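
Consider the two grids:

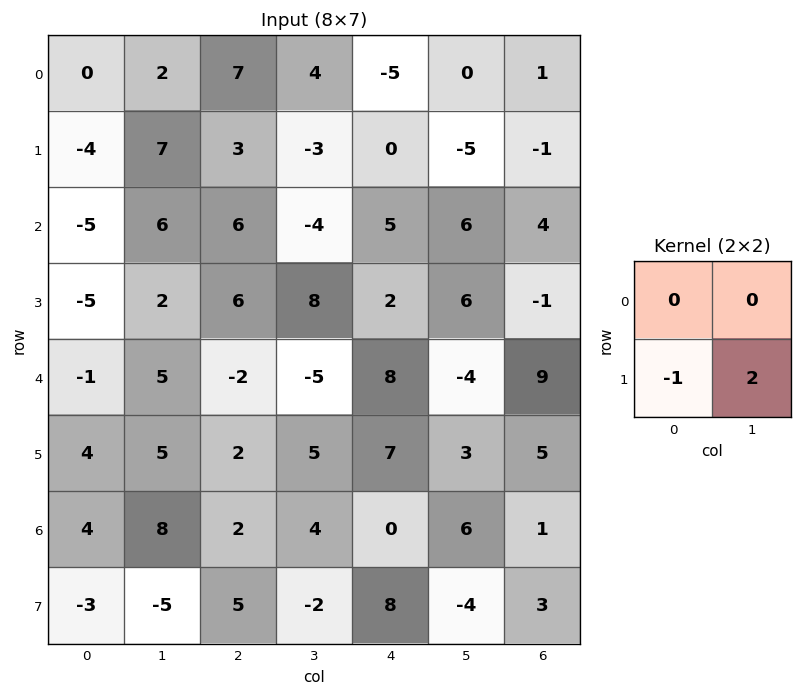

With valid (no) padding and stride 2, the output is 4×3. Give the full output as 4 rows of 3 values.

Output[0,0]: The receptive field on the input at this output position is [0 2 / -4 7]. Elementwise product with the kernel and sum: -4·-1 + 7·2.

18 -9 -10
9 10 10
6 8 -1
-7 -9 -16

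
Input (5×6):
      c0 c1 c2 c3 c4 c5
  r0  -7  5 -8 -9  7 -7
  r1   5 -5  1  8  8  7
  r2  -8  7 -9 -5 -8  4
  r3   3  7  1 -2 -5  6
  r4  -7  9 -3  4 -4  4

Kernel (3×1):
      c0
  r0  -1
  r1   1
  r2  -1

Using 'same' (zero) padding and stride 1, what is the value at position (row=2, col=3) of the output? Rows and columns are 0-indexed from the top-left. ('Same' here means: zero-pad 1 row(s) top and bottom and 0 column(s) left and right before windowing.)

-11

The receptive field on the zero-padded input at this output position is [8 / -5 / -2]. Elementwise product with the kernel and sum: 8·-1 + -5·1 + -2·-1.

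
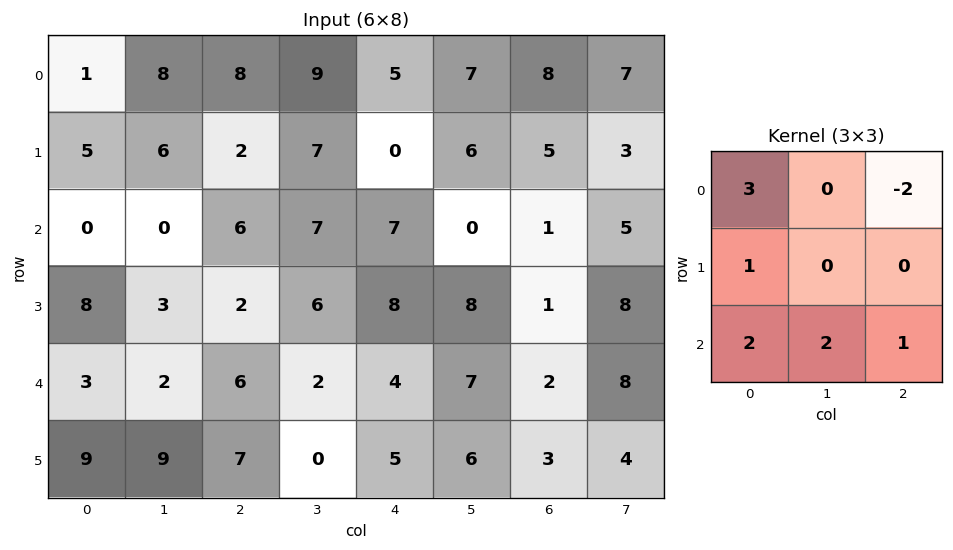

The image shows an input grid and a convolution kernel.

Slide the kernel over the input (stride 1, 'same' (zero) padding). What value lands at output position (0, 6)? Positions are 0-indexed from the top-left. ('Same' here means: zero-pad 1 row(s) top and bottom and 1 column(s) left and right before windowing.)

32

The receptive field on the zero-padded input at this output position is [0 0 0 / 7 8 7 / 6 5 3]. Elementwise product with the kernel and sum: 0·3 + 0·-2 + 7·1 + 6·2 + 5·2 + 3·1.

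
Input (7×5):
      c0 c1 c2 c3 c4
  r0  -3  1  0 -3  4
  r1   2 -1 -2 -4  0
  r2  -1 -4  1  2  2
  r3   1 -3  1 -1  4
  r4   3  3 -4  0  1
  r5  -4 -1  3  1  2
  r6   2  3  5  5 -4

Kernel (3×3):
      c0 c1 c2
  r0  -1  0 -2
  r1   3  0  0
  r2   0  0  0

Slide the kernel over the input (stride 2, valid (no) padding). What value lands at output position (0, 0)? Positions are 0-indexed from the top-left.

9

The receptive field on the input at this output position is [-3 1 0 / 2 -1 -2 / -1 -4 1]. Elementwise product with the kernel and sum: -3·-1 + 0·-2 + 2·3.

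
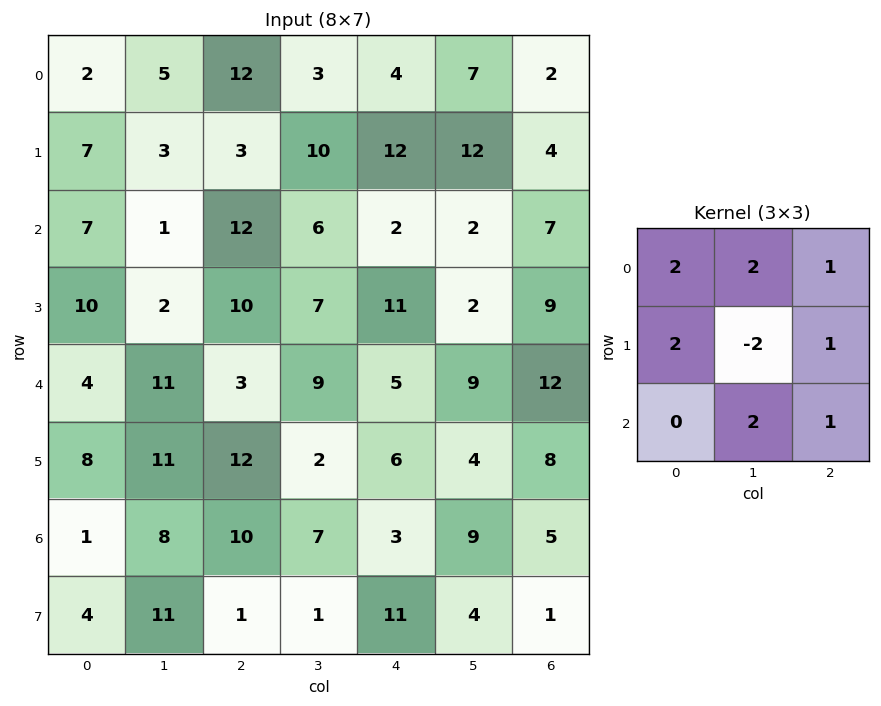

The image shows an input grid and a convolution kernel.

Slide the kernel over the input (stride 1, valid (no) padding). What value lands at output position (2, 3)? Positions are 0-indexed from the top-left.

31

The receptive field on the input at this output position is [6 2 2 / 7 11 2 / 9 5 9]. Elementwise product with the kernel and sum: 6·2 + 2·2 + 2·1 + 7·2 + 11·-2 + 2·1 + 5·2 + 9·1.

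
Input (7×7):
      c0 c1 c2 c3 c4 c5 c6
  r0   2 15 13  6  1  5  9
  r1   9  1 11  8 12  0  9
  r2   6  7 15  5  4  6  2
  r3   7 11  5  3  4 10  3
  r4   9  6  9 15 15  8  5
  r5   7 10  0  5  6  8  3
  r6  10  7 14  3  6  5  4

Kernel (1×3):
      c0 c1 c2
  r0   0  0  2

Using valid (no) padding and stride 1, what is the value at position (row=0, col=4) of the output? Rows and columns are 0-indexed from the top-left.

18

The receptive field on the input at this output position is [1 5 9]. Elementwise product with the kernel and sum: 9·2.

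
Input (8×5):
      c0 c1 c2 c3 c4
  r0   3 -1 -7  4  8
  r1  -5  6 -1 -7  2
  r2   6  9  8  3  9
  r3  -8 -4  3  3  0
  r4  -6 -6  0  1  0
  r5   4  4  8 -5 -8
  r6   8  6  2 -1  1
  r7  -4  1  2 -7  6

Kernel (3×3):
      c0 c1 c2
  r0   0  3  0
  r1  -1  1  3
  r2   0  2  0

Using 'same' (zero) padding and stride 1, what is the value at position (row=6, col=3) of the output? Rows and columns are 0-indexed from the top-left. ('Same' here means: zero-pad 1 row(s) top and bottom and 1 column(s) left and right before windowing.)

The receptive field on the zero-padded input at this output position is [8 -5 -8 / 2 -1 1 / 2 -7 6]. Elementwise product with the kernel and sum: -5·3 + 2·-1 + -1·1 + 1·3 + -7·2.

-29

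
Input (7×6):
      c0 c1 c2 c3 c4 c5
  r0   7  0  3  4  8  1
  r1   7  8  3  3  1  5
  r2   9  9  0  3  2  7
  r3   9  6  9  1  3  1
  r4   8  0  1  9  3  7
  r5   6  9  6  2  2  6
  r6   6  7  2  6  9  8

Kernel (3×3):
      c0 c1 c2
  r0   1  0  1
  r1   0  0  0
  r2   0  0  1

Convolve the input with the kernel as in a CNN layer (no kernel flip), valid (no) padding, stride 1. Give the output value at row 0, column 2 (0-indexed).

13

The receptive field on the input at this output position is [3 4 8 / 3 3 1 / 0 3 2]. Elementwise product with the kernel and sum: 3·1 + 8·1 + 2·1.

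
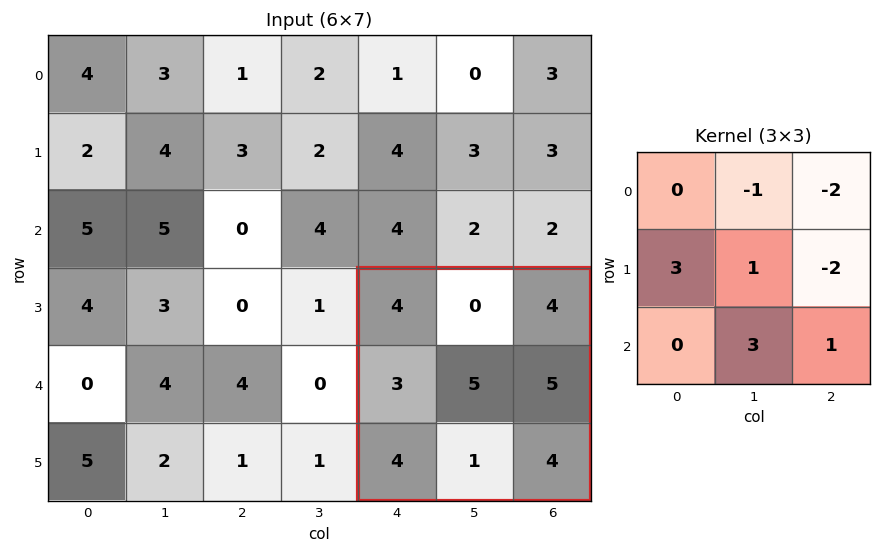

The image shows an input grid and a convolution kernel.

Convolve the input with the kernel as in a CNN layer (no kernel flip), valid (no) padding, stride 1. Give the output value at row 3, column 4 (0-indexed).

3

The receptive field on the input at this output position is [4 0 4 / 3 5 5 / 4 1 4]. Elementwise product with the kernel and sum: 0·-1 + 4·-2 + 3·3 + 5·1 + 5·-2 + 1·3 + 4·1.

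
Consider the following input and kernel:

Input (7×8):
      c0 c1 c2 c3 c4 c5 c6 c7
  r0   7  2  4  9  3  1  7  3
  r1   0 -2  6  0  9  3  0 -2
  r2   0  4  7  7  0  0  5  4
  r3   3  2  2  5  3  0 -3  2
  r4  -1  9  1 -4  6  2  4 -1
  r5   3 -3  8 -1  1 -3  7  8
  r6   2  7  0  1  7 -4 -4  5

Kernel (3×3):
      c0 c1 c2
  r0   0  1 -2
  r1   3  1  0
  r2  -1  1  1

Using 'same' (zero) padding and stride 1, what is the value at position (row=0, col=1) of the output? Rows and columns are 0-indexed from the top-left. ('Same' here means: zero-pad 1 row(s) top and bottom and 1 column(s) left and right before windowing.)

The receptive field on the zero-padded input at this output position is [0 0 0 / 7 2 4 / 0 -2 6]. Elementwise product with the kernel and sum: 0·1 + 0·-2 + 7·3 + 2·1 + 0·-1 + -2·1 + 6·1.

27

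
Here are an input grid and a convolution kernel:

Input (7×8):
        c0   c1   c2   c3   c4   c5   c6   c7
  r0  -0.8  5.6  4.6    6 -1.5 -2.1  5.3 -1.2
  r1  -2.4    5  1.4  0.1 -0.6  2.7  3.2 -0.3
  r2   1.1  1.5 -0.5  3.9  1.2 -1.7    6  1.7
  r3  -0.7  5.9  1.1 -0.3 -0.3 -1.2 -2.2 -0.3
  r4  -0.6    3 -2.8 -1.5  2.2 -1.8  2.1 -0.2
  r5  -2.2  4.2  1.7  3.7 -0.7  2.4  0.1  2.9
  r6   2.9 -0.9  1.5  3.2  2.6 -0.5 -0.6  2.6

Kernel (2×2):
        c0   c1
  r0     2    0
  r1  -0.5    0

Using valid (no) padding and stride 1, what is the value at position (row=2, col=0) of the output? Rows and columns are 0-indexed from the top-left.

The receptive field on the input at this output position is [1.1 1.5 / -0.7 5.9]. Elementwise product with the kernel and sum: 1.1·2 + -0.7·-0.5.

2.55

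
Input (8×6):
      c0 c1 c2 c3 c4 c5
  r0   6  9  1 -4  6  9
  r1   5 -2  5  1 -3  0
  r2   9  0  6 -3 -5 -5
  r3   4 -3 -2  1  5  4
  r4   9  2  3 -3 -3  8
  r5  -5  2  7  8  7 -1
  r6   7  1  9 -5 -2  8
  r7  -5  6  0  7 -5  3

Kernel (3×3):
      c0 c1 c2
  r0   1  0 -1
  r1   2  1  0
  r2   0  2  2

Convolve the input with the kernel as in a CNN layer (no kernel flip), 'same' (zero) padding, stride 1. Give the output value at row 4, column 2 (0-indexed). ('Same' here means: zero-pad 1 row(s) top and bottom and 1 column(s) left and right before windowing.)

The receptive field on the zero-padded input at this output position is [-3 -2 1 / 2 3 -3 / 2 7 8]. Elementwise product with the kernel and sum: -3·1 + 1·-1 + 2·2 + 3·1 + 7·2 + 8·2.

33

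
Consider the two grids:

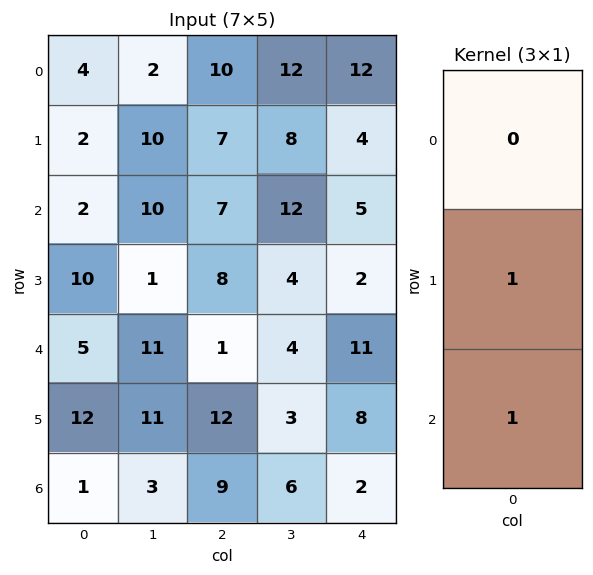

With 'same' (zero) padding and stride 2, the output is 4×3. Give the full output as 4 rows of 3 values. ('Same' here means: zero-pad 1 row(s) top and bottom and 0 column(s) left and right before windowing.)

6 17 16
12 15 7
17 13 19
1 9 2

Output[0,0]: The receptive field on the zero-padded input at this output position is [0 / 4 / 2]. Elementwise product with the kernel and sum: 4·1 + 2·1.
Output[0,1]: The receptive field on the zero-padded input at this output position is [0 / 10 / 7]. Elementwise product with the kernel and sum: 10·1 + 7·1.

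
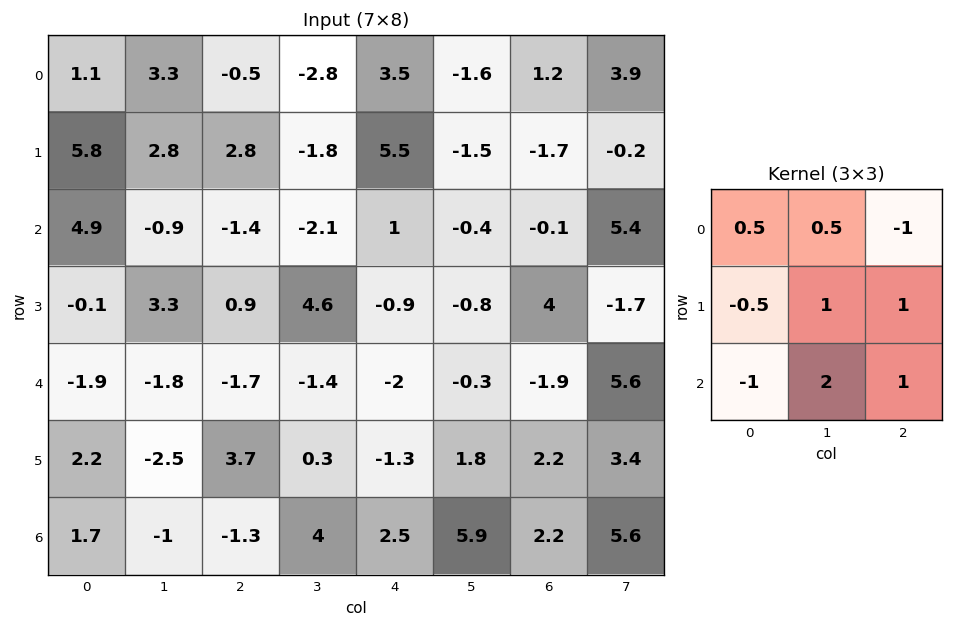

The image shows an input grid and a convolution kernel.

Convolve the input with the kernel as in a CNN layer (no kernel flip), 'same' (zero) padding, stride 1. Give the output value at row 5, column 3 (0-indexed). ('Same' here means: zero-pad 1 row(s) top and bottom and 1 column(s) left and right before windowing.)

The receptive field on the zero-padded input at this output position is [-1.7 -1.4 -2 / 3.7 0.3 -1.3 / -1.3 4 2.5]. Elementwise product with the kernel and sum: -1.7·0.5 + -1.4·0.5 + -2·-1 + 3.7·-0.5 + 0.3·1 + -1.3·1 + -1.3·-1 + 4·2 + 2.5·1.

9.4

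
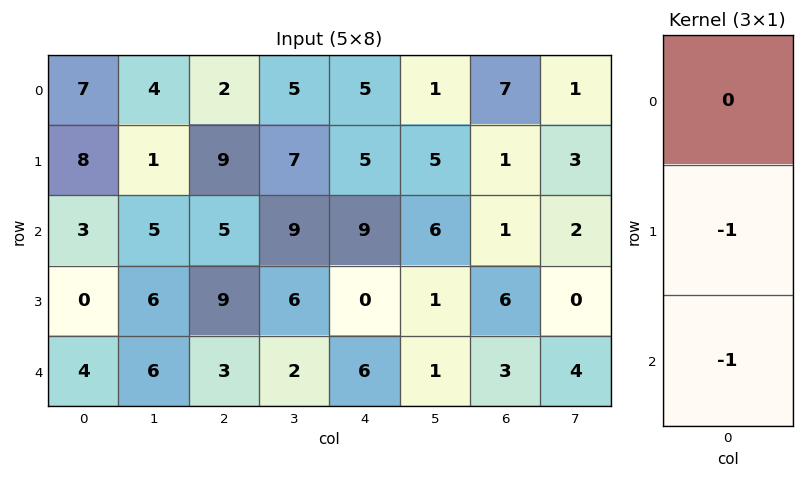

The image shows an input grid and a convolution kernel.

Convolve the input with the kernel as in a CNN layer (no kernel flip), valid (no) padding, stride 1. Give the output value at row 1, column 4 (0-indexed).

The receptive field on the input at this output position is [5 / 9 / 0]. Elementwise product with the kernel and sum: 9·-1 + 0·-1.

-9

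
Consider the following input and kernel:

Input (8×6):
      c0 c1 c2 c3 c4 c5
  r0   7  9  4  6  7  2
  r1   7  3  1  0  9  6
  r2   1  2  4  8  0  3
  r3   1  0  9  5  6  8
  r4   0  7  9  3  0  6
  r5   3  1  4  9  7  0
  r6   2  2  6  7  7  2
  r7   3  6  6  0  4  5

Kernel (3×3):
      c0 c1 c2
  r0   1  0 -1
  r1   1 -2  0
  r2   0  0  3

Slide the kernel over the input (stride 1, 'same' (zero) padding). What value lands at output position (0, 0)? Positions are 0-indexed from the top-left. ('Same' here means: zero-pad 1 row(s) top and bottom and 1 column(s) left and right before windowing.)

-5

The receptive field on the zero-padded input at this output position is [0 0 0 / 0 7 9 / 0 7 3]. Elementwise product with the kernel and sum: 0·1 + 0·-1 + 0·1 + 7·-2 + 3·3.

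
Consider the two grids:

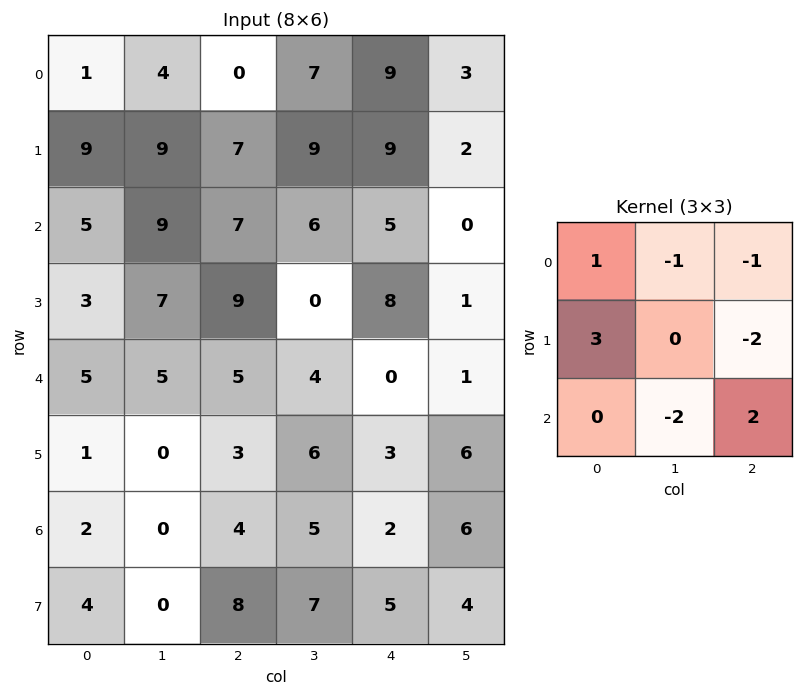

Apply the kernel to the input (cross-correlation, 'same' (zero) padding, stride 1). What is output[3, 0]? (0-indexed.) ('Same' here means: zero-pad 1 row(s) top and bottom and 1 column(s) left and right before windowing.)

-28

The receptive field on the zero-padded input at this output position is [0 5 9 / 0 3 7 / 0 5 5]. Elementwise product with the kernel and sum: 0·1 + 5·-1 + 9·-1 + 0·3 + 7·-2 + 5·-2 + 5·2.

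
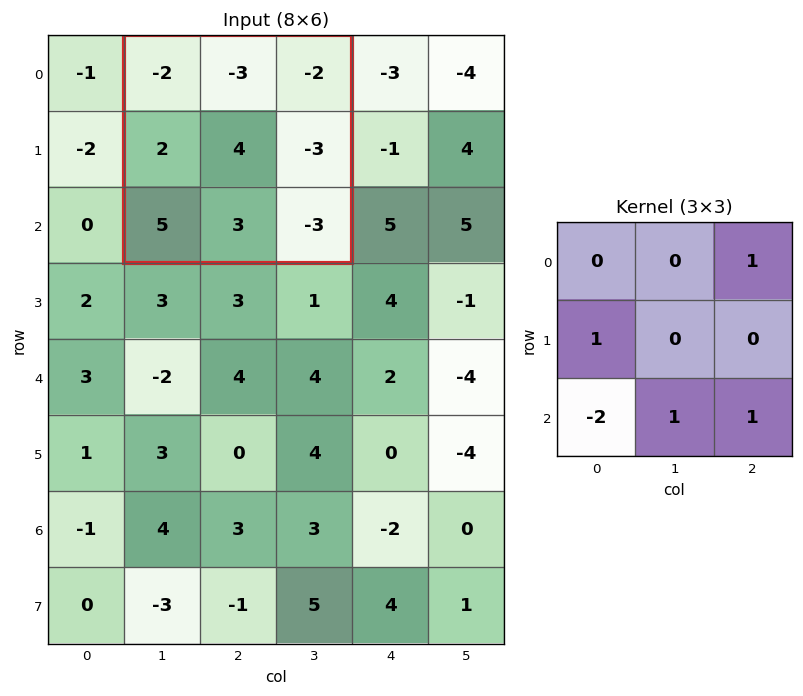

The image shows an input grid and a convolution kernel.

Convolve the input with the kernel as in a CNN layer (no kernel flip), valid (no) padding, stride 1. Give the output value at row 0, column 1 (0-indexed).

-10

The receptive field on the input at this output position is [-2 -3 -2 / 2 4 -3 / 5 3 -3]. Elementwise product with the kernel and sum: -2·1 + 2·1 + 5·-2 + 3·1 + -3·1.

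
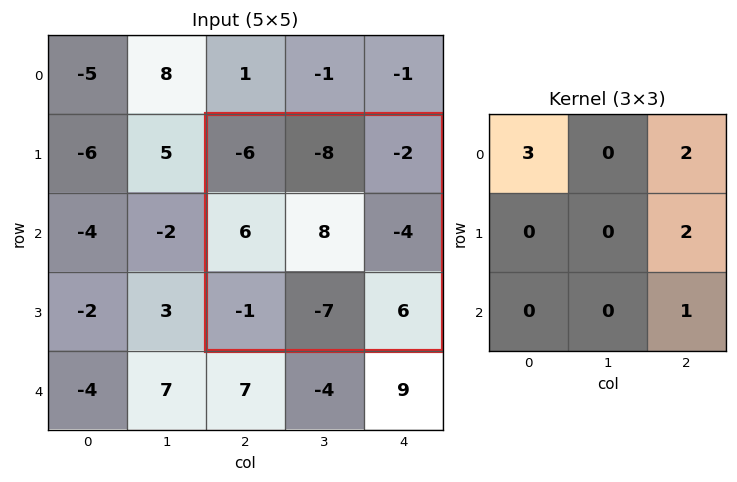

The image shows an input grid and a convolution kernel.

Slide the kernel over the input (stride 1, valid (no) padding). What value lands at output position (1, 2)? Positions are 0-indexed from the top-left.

The receptive field on the input at this output position is [-6 -8 -2 / 6 8 -4 / -1 -7 6]. Elementwise product with the kernel and sum: -6·3 + -2·2 + -4·2 + 6·1.

-24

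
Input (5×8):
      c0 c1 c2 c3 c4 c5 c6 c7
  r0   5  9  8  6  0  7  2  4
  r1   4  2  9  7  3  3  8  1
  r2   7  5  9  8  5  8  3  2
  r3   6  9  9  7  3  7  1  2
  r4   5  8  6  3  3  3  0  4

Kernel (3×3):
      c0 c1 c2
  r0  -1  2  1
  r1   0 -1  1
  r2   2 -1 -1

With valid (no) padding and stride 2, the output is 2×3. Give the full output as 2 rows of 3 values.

Output[0,0]: The receptive field on the input at this output position is [5 9 8 / 4 2 9 / 7 5 9]. Elementwise product with the kernel and sum: 5·-1 + 9·2 + 8·1 + 2·-1 + 9·1 + 7·2 + 5·-1 + 9·-1.
Output[0,1]: The receptive field on the input at this output position is [8 6 0 / 9 7 3 / 9 8 5]. Elementwise product with the kernel and sum: 8·-1 + 6·2 + 0·1 + 7·-1 + 3·1 + 9·2 + 8·-1 + 5·-1.

28 5 20
8 14 11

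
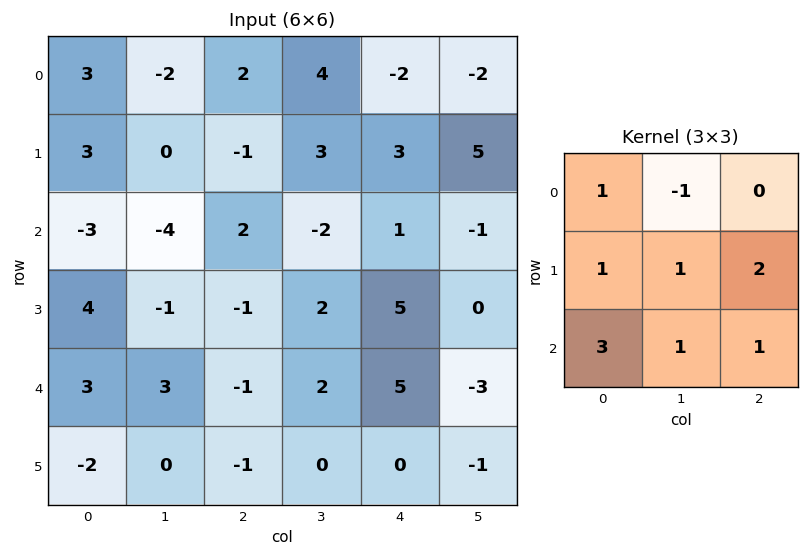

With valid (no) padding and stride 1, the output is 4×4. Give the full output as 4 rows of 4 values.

Output[0,0]: The receptive field on the input at this output position is [3 -2 2 / 3 0 -1 / -3 -4 2]. Elementwise product with the kernel and sum: 3·1 + -2·-1 + 3·1 + 0·1 + -1·2 + -3·3 + -4·1 + 2·1.
Output[0,1]: The receptive field on the input at this output position is [-2 2 4 / 0 -1 3 / -4 2 -2]. Elementwise product with the kernel and sum: -2·1 + 2·-1 + 0·1 + -1·1 + 3·2 + -4·3 + 2·1 + -2·1.

-5 -11 11 16
10 -7 2 8
13 6 19 12
2 5 5 -3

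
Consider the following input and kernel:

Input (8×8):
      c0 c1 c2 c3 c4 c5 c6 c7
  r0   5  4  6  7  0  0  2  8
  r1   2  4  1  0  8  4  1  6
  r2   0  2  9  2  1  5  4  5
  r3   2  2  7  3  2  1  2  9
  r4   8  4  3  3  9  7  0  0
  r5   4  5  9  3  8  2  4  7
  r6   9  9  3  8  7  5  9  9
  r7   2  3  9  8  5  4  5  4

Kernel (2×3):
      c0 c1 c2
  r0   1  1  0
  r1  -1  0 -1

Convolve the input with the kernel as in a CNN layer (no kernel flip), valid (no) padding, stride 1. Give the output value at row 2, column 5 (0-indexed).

-1

The receptive field on the input at this output position is [5 4 5 / 1 2 9]. Elementwise product with the kernel and sum: 5·1 + 4·1 + 1·-1 + 9·-1.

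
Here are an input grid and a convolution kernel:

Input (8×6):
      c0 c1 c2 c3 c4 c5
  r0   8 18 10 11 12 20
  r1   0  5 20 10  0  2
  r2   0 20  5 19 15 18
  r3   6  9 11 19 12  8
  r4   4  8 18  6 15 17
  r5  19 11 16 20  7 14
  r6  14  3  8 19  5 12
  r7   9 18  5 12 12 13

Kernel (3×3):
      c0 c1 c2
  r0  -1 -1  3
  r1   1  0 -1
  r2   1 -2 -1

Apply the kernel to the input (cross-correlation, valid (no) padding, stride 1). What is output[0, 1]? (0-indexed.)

The receptive field on the input at this output position is [18 10 11 / 5 20 10 / 20 5 19]. Elementwise product with the kernel and sum: 18·-1 + 10·-1 + 11·3 + 5·1 + 10·-1 + 20·1 + 5·-2 + 19·-1.

-9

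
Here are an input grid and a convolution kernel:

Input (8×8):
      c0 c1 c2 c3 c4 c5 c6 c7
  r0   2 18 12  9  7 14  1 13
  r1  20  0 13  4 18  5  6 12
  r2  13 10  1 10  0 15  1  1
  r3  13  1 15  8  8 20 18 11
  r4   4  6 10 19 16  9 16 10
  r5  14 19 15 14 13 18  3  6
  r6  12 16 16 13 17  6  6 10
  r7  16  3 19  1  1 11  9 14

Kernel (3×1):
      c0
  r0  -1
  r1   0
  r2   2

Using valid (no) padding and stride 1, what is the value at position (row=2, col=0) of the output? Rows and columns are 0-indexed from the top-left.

-5

The receptive field on the input at this output position is [13 / 13 / 4]. Elementwise product with the kernel and sum: 13·-1 + 4·2.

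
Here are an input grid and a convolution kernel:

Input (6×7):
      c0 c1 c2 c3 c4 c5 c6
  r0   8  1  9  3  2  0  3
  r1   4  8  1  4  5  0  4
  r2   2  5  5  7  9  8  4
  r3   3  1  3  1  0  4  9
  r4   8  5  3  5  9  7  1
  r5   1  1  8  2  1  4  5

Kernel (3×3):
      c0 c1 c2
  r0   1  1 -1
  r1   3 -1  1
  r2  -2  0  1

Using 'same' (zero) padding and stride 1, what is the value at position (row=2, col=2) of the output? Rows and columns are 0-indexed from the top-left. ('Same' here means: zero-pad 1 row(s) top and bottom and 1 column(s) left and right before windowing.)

The receptive field on the zero-padded input at this output position is [8 1 4 / 5 5 7 / 1 3 1]. Elementwise product with the kernel and sum: 8·1 + 1·1 + 4·-1 + 5·3 + 5·-1 + 7·1 + 1·-2 + 1·1.

21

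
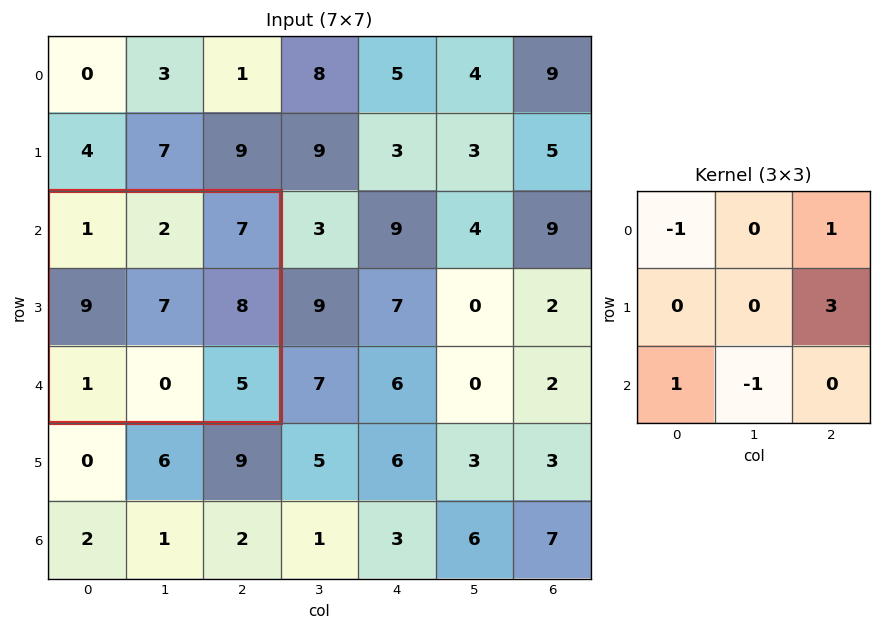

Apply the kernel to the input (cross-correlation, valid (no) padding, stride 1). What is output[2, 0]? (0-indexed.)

The receptive field on the input at this output position is [1 2 7 / 9 7 8 / 1 0 5]. Elementwise product with the kernel and sum: 1·-1 + 7·1 + 8·3 + 1·1 + 0·-1.

31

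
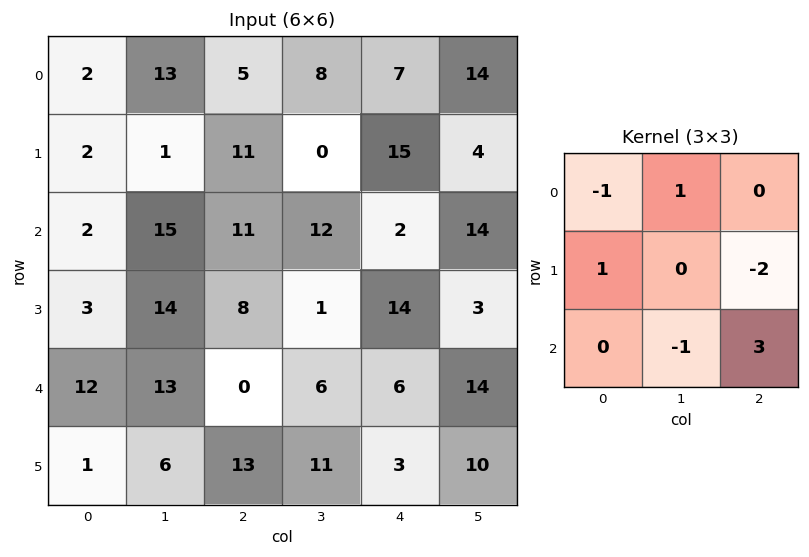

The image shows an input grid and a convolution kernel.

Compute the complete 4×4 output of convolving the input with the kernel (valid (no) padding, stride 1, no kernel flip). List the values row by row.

9 18 -22 31
-11 -4 37 -6
-13 26 -7 21
56 15 -21 18

Output[0,0]: The receptive field on the input at this output position is [2 13 5 / 2 1 11 / 2 15 11]. Elementwise product with the kernel and sum: 2·-1 + 13·1 + 2·1 + 11·-2 + 15·-1 + 11·3.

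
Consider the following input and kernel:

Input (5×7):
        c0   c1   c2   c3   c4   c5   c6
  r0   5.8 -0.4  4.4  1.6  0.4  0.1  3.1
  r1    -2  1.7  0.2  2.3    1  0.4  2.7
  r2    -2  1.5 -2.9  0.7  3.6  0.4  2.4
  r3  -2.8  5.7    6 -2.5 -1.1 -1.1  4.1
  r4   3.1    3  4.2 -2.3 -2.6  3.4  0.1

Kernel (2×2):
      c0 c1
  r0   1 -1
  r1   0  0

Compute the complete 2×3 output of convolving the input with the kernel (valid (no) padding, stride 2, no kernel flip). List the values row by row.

6.2 2.8 0.3
-3.5 -3.6 3.2

Output[0,0]: The receptive field on the input at this output position is [5.8 -0.4 / -2 1.7]. Elementwise product with the kernel and sum: 5.8·1 + -0.4·-1.
Output[0,1]: The receptive field on the input at this output position is [4.4 1.6 / 0.2 2.3]. Elementwise product with the kernel and sum: 4.4·1 + 1.6·-1.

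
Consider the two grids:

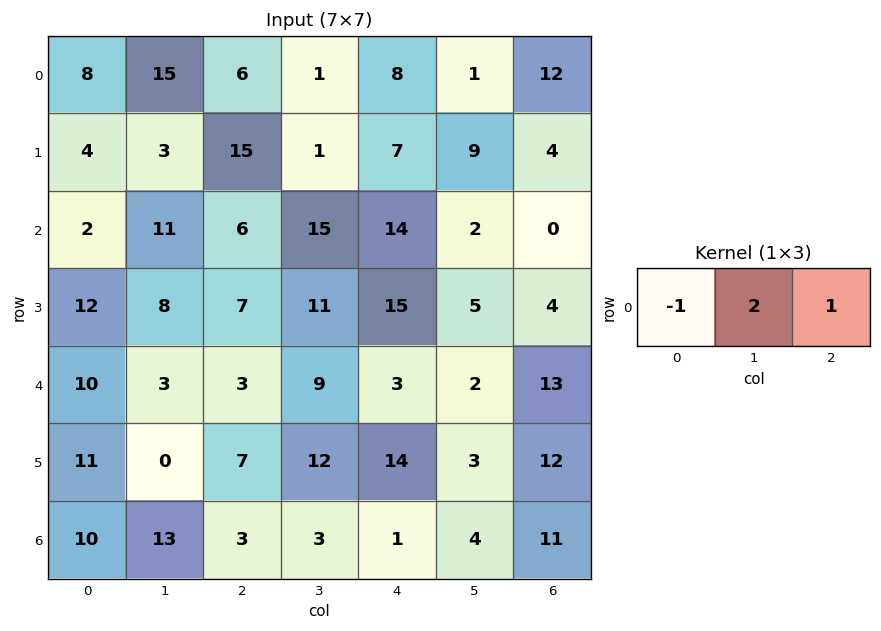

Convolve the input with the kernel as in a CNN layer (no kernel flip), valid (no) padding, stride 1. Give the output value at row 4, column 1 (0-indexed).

12

The receptive field on the input at this output position is [3 3 9]. Elementwise product with the kernel and sum: 3·-1 + 3·2 + 9·1.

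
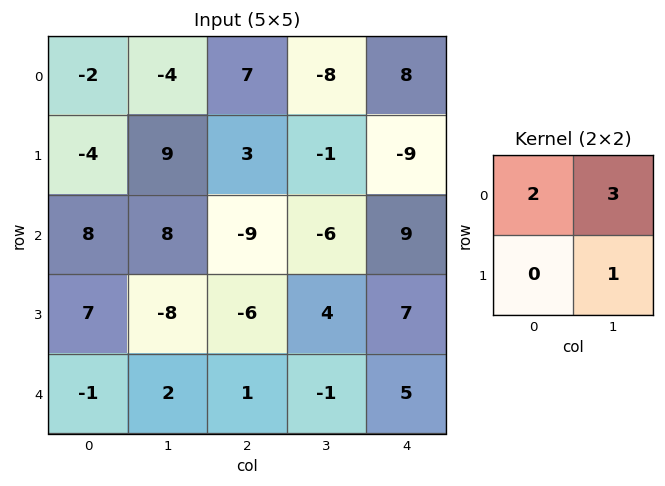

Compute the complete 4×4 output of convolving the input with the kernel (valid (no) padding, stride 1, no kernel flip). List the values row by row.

-7 16 -11 -1
27 18 -3 -20
32 -17 -32 22
-8 -33 -1 34

Output[0,0]: The receptive field on the input at this output position is [-2 -4 / -4 9]. Elementwise product with the kernel and sum: -2·2 + -4·3 + 9·1.
Output[0,1]: The receptive field on the input at this output position is [-4 7 / 9 3]. Elementwise product with the kernel and sum: -4·2 + 7·3 + 3·1.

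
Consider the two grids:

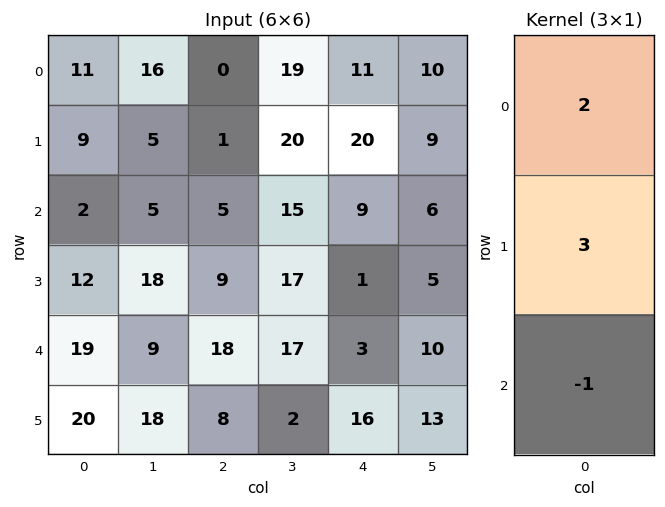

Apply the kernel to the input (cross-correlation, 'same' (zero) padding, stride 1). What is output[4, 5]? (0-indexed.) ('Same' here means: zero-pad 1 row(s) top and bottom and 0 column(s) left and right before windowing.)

27

The receptive field on the zero-padded input at this output position is [5 / 10 / 13]. Elementwise product with the kernel and sum: 5·2 + 10·3 + 13·-1.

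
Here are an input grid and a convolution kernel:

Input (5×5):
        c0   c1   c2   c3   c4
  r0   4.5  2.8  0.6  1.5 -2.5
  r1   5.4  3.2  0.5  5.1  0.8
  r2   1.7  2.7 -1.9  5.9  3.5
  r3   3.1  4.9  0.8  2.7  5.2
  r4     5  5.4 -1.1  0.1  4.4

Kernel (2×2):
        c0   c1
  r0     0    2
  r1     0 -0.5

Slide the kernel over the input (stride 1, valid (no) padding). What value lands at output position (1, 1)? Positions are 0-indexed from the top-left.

The receptive field on the input at this output position is [3.2 0.5 / 2.7 -1.9]. Elementwise product with the kernel and sum: 0.5·2 + -1.9·-0.5.

1.95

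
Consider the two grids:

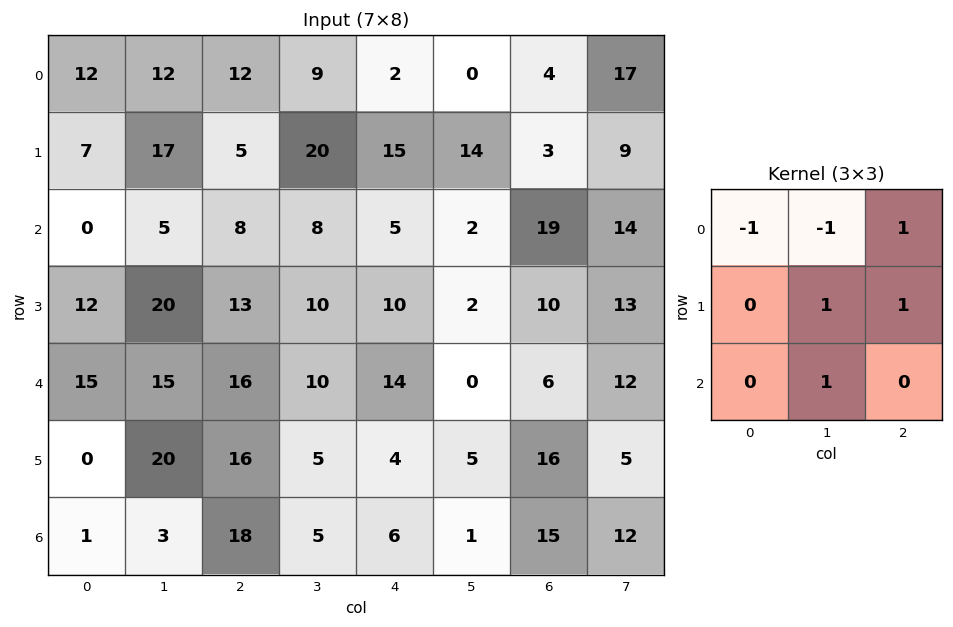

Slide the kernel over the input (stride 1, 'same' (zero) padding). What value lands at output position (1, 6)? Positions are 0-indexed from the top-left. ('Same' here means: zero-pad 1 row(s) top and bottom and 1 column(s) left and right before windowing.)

44

The receptive field on the zero-padded input at this output position is [0 4 17 / 14 3 9 / 2 19 14]. Elementwise product with the kernel and sum: 0·-1 + 4·-1 + 17·1 + 3·1 + 9·1 + 19·1.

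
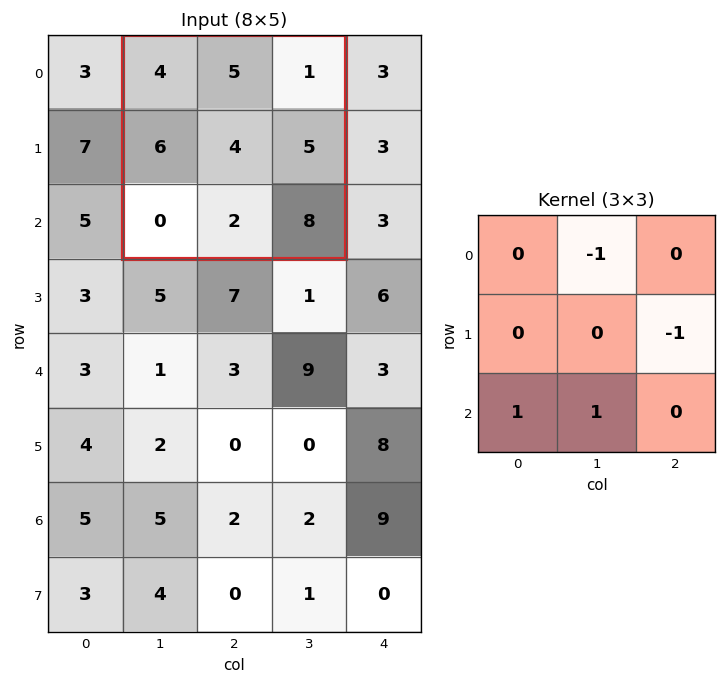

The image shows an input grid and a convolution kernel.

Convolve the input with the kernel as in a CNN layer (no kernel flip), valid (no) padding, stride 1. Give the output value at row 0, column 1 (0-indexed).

The receptive field on the input at this output position is [4 5 1 / 6 4 5 / 0 2 8]. Elementwise product with the kernel and sum: 5·-1 + 5·-1 + 0·1 + 2·1.

-8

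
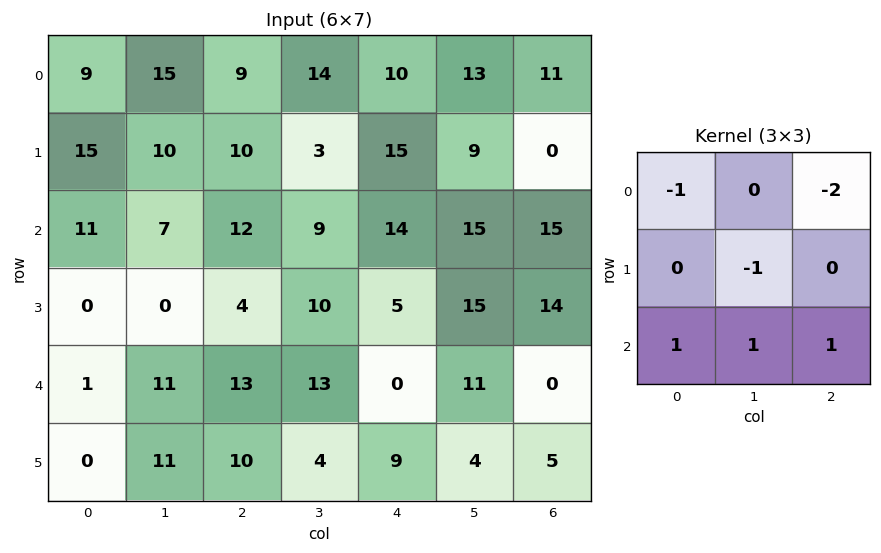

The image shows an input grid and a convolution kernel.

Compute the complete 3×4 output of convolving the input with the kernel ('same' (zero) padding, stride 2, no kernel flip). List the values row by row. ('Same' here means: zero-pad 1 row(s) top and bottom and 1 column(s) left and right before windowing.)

Output[0,0]: The receptive field on the zero-padded input at this output position is [0 0 0 / 0 9 15 / 0 15 10]. Elementwise product with the kernel and sum: 0·-1 + 0·-2 + 9·-1 + 0·1 + 15·1 + 10·1.

16 14 17 -2
-31 -14 -5 5
10 -8 -23 -6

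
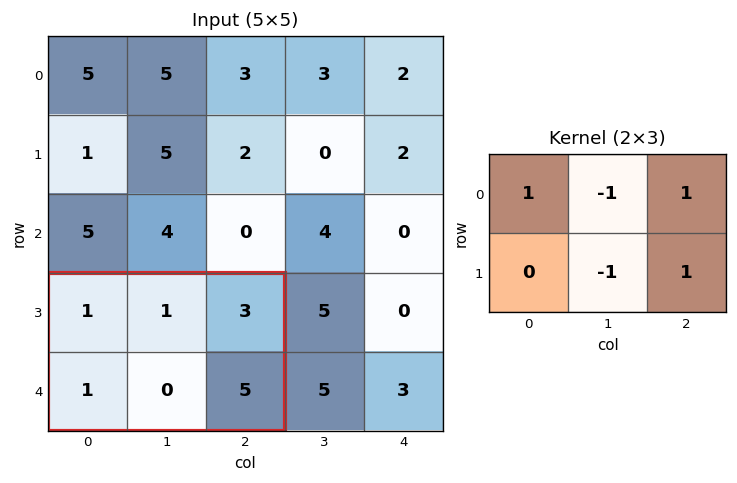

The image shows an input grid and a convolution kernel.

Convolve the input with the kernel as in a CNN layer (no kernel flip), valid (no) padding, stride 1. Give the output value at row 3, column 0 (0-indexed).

8

The receptive field on the input at this output position is [1 1 3 / 1 0 5]. Elementwise product with the kernel and sum: 1·1 + 1·-1 + 3·1 + 0·-1 + 5·1.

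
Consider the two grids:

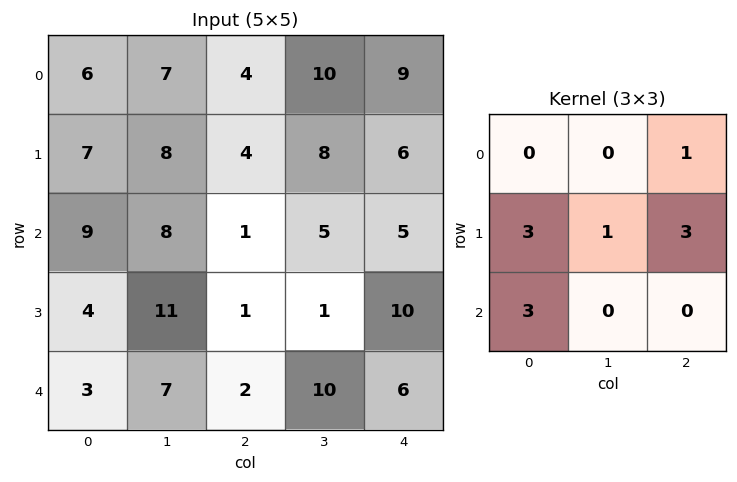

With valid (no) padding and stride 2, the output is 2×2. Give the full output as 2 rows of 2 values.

72 50
36 45

Output[0,0]: The receptive field on the input at this output position is [6 7 4 / 7 8 4 / 9 8 1]. Elementwise product with the kernel and sum: 4·1 + 7·3 + 8·1 + 4·3 + 9·3.
Output[0,1]: The receptive field on the input at this output position is [4 10 9 / 4 8 6 / 1 5 5]. Elementwise product with the kernel and sum: 9·1 + 4·3 + 8·1 + 6·3 + 1·3.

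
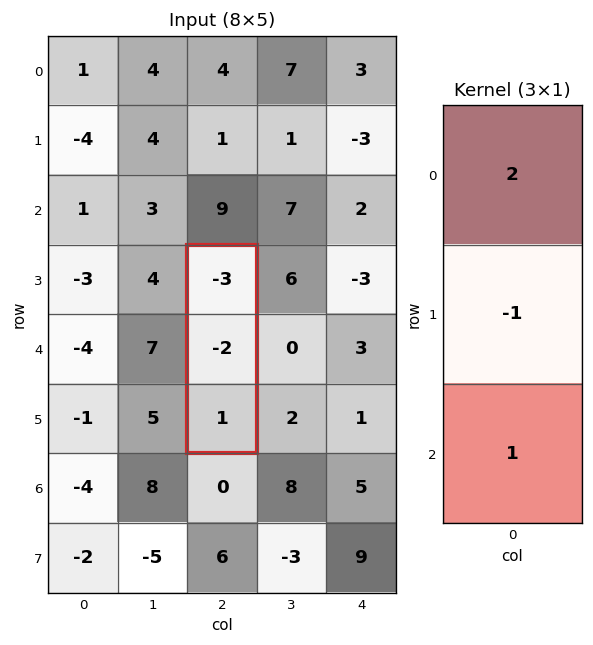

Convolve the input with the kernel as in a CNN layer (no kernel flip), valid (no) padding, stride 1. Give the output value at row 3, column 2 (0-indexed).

-3

The receptive field on the input at this output position is [-3 / -2 / 1]. Elementwise product with the kernel and sum: -3·2 + -2·-1 + 1·1.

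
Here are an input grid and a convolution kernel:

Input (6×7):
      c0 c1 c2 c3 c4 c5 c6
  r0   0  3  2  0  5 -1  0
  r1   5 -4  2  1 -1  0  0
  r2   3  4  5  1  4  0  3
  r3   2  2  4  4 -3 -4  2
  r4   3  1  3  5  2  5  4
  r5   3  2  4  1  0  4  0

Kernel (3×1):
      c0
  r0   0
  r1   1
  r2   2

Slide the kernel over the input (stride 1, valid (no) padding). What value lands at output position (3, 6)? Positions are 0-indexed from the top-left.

4

The receptive field on the input at this output position is [2 / 4 / 0]. Elementwise product with the kernel and sum: 4·1 + 0·2.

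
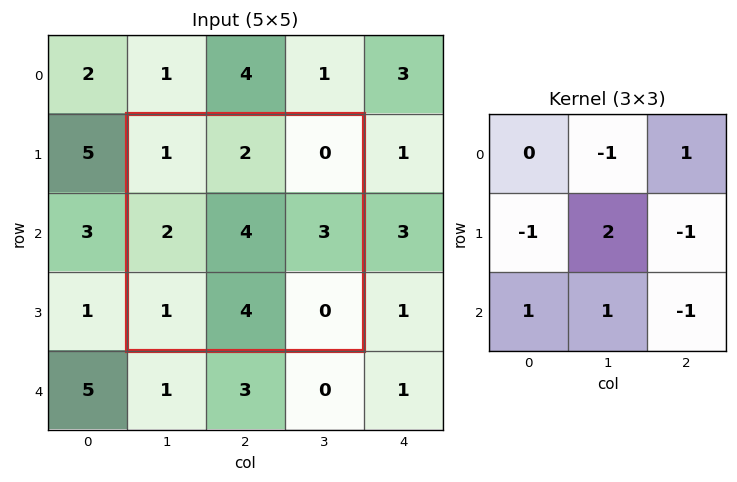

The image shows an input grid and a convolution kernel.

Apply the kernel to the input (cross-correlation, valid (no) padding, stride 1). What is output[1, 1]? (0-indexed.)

6

The receptive field on the input at this output position is [1 2 0 / 2 4 3 / 1 4 0]. Elementwise product with the kernel and sum: 2·-1 + 0·1 + 2·-1 + 4·2 + 3·-1 + 1·1 + 4·1 + 0·-1.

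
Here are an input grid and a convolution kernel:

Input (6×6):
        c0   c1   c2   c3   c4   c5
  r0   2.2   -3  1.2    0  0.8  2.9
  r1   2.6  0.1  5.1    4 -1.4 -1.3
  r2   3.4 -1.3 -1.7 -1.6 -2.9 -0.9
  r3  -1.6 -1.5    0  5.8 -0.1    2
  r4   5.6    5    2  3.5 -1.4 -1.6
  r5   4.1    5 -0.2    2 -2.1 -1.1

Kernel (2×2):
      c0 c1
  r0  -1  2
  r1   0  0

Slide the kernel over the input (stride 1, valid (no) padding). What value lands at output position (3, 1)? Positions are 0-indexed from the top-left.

The receptive field on the input at this output position is [-1.5 0 / 5 2]. Elementwise product with the kernel and sum: -1.5·-1 + 0·2.

1.5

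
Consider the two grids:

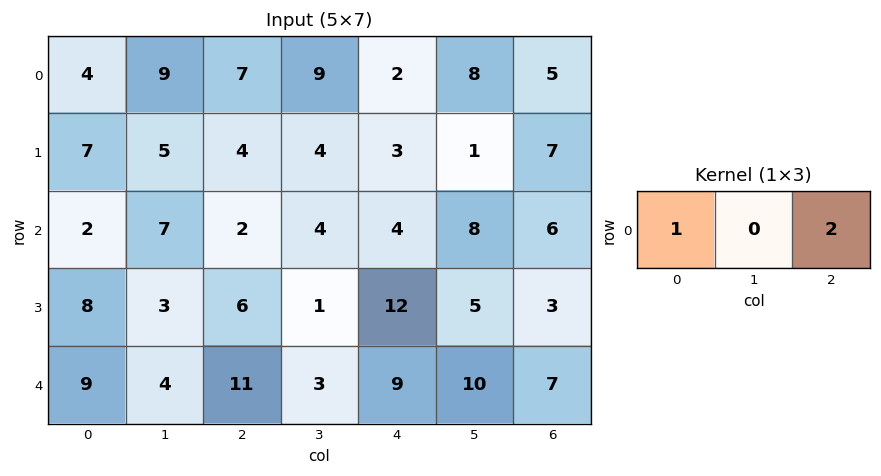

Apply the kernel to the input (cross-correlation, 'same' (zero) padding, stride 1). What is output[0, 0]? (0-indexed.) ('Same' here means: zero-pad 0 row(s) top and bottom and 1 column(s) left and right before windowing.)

18

The receptive field on the zero-padded input at this output position is [0 4 9]. Elementwise product with the kernel and sum: 0·1 + 9·2.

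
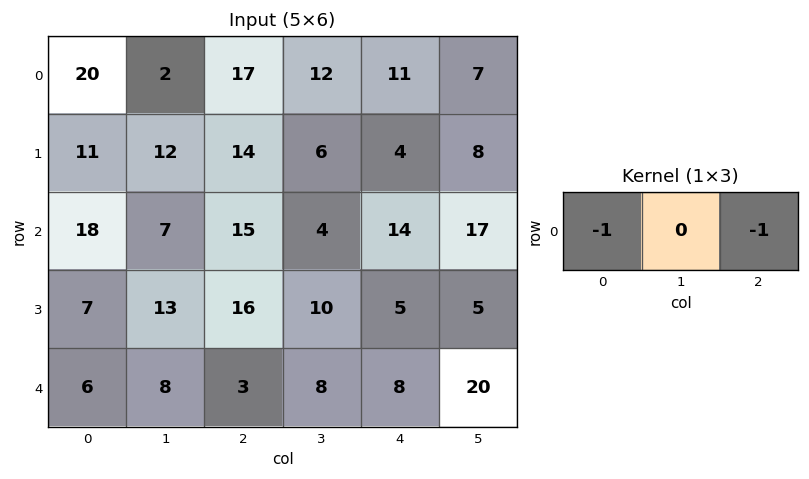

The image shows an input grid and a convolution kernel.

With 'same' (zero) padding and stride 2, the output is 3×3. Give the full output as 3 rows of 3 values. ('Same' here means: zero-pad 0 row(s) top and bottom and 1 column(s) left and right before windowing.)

Output[0,0]: The receptive field on the zero-padded input at this output position is [0 20 2]. Elementwise product with the kernel and sum: 0·-1 + 2·-1.
Output[0,1]: The receptive field on the zero-padded input at this output position is [2 17 12]. Elementwise product with the kernel and sum: 2·-1 + 12·-1.

-2 -14 -19
-7 -11 -21
-8 -16 -28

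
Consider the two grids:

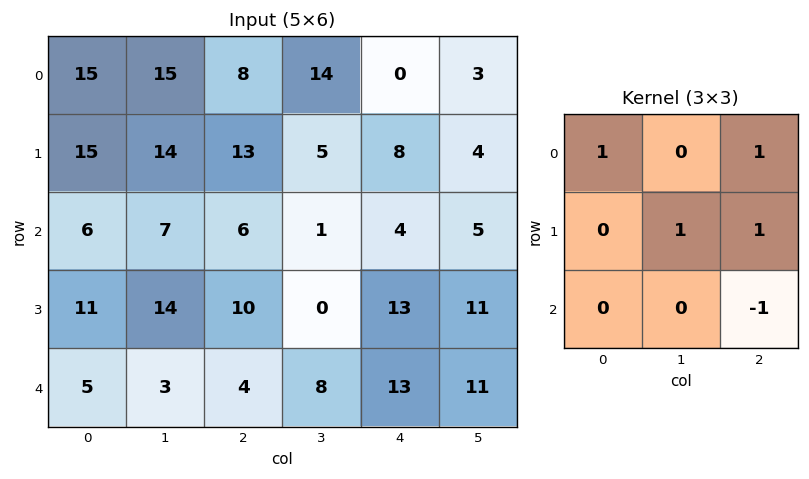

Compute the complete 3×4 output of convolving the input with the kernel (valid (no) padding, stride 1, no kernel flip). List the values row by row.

44 46 17 24
31 26 13 7
32 10 10 19

Output[0,0]: The receptive field on the input at this output position is [15 15 8 / 15 14 13 / 6 7 6]. Elementwise product with the kernel and sum: 15·1 + 8·1 + 14·1 + 13·1 + 6·-1.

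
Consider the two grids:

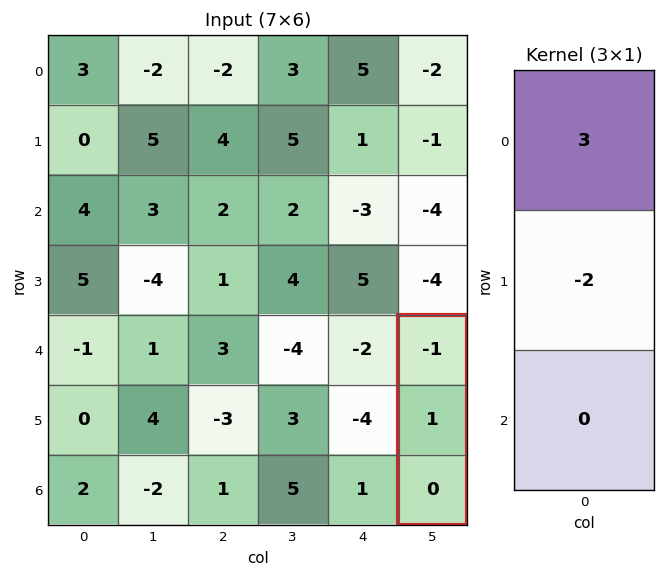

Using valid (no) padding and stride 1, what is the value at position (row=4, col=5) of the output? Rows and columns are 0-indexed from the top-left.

-5

The receptive field on the input at this output position is [-1 / 1 / 0]. Elementwise product with the kernel and sum: -1·3 + 1·-2.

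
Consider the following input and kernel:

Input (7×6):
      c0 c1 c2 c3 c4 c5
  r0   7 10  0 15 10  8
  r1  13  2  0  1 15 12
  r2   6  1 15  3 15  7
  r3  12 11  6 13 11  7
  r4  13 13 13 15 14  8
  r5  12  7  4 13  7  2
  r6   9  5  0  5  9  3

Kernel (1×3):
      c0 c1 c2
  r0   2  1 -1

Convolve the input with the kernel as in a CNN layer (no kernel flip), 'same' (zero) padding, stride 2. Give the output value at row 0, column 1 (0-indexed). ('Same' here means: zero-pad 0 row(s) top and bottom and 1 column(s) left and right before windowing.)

5

The receptive field on the zero-padded input at this output position is [10 0 15]. Elementwise product with the kernel and sum: 10·2 + 0·1 + 15·-1.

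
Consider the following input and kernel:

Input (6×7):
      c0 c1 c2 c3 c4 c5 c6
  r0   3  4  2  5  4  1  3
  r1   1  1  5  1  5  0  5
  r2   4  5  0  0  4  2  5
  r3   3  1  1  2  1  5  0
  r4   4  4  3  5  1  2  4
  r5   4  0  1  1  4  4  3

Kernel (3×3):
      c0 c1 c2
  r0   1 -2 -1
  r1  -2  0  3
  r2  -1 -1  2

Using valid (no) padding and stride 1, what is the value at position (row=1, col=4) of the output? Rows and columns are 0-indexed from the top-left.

1

The receptive field on the input at this output position is [5 0 5 / 4 2 5 / 1 5 0]. Elementwise product with the kernel and sum: 5·1 + 0·-2 + 5·-1 + 4·-2 + 5·3 + 1·-1 + 5·-1 + 0·2.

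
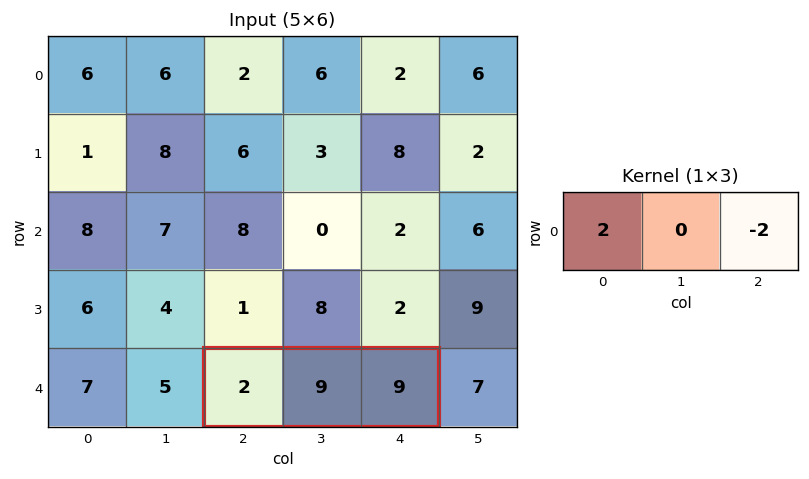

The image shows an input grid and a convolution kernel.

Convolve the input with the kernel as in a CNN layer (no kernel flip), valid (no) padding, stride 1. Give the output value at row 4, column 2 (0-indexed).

The receptive field on the input at this output position is [2 9 9]. Elementwise product with the kernel and sum: 2·2 + 9·-2.

-14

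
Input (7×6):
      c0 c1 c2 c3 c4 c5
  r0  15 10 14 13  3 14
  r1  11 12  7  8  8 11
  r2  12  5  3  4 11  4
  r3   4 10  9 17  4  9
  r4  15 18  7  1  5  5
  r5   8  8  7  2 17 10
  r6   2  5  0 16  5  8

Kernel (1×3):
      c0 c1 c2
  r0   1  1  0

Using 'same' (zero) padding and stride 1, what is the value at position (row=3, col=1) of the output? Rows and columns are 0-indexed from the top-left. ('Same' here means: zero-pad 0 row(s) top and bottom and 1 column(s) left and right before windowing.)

The receptive field on the zero-padded input at this output position is [4 10 9]. Elementwise product with the kernel and sum: 4·1 + 10·1.

14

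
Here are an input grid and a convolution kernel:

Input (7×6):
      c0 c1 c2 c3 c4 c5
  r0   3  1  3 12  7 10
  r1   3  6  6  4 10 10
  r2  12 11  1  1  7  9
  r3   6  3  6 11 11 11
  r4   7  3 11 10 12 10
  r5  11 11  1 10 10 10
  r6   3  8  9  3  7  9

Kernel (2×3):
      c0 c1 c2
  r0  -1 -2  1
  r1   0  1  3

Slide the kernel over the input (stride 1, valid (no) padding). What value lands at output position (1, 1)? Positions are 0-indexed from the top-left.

The receptive field on the input at this output position is [6 6 4 / 11 1 1]. Elementwise product with the kernel and sum: 6·-1 + 6·-2 + 4·1 + 1·1 + 1·3.

-10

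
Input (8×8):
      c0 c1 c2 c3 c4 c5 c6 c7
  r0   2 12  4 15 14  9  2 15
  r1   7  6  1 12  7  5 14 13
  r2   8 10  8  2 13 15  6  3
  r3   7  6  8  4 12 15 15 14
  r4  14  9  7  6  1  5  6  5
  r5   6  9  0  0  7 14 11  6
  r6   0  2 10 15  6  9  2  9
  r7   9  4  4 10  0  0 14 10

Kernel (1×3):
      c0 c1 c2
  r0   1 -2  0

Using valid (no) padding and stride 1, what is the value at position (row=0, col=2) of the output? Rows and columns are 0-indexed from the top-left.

-26

The receptive field on the input at this output position is [4 15 14]. Elementwise product with the kernel and sum: 4·1 + 15·-2.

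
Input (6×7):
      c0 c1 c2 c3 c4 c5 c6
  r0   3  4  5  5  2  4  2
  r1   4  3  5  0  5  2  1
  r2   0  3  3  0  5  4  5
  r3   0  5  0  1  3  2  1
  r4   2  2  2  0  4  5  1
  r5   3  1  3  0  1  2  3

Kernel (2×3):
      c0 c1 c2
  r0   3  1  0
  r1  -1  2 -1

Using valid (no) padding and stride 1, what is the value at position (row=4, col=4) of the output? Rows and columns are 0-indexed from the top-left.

The receptive field on the input at this output position is [4 5 1 / 1 2 3]. Elementwise product with the kernel and sum: 4·3 + 5·1 + 1·-1 + 2·2 + 3·-1.

17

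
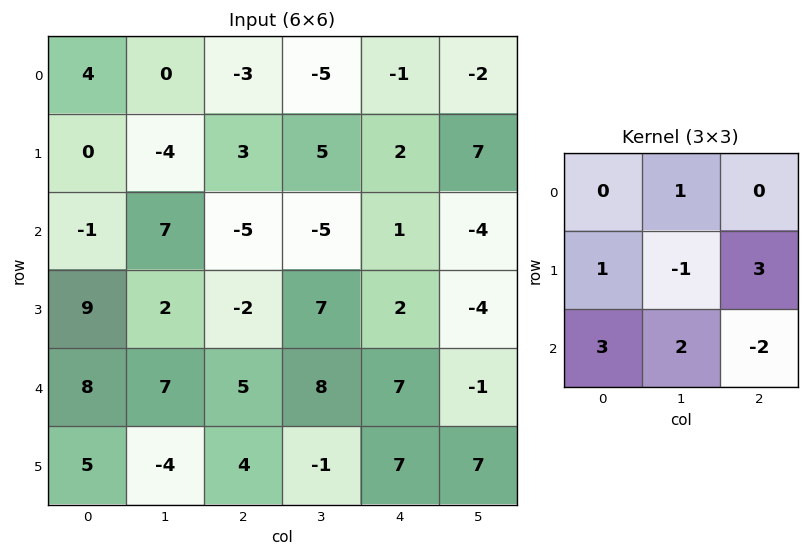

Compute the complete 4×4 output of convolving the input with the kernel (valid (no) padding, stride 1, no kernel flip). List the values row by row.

34 26 -28 18
8 -12 12 17
36 35 9 34
17 22 21 -3

Output[0,0]: The receptive field on the input at this output position is [4 0 -3 / 0 -4 3 / -1 7 -5]. Elementwise product with the kernel and sum: 0·1 + 0·1 + -4·-1 + 3·3 + -1·3 + 7·2 + -5·-2.
Output[0,1]: The receptive field on the input at this output position is [0 -3 -5 / -4 3 5 / 7 -5 -5]. Elementwise product with the kernel and sum: -3·1 + -4·1 + 3·-1 + 5·3 + 7·3 + -5·2 + -5·-2.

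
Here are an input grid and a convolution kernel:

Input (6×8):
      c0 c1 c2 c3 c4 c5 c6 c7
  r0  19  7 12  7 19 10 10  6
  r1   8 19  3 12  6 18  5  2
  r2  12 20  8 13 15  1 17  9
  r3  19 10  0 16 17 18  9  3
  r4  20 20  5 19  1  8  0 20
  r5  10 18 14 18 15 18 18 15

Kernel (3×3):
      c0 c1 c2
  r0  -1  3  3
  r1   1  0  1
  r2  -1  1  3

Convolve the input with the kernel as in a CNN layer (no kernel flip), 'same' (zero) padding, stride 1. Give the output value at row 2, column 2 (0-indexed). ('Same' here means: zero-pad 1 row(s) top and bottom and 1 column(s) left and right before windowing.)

The receptive field on the zero-padded input at this output position is [19 3 12 / 20 8 13 / 10 0 16]. Elementwise product with the kernel and sum: 19·-1 + 3·3 + 12·3 + 20·1 + 13·1 + 10·-1 + 0·1 + 16·3.

97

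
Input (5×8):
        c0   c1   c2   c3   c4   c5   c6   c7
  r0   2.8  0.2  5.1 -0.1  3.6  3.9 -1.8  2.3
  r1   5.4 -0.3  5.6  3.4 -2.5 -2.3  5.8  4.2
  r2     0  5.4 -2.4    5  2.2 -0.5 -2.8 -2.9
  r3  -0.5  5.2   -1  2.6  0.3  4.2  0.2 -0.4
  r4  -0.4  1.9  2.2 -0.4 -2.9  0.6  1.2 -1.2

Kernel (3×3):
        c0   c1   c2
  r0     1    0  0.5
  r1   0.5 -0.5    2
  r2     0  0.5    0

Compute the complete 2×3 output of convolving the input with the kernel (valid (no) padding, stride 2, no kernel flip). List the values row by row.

Output[0,0]: The receptive field on the input at this output position is [2.8 0.2 5.1 / 5.4 -0.3 5.6 / 0 5.4 -2.4]. Elementwise product with the kernel and sum: 2.8·1 + 5.1·0.5 + 5.4·0.5 + -0.3·-0.5 + 5.6·2 + 5.4·0.5.

22.1 5.5 13.95
-5.1 -2.7 -0.45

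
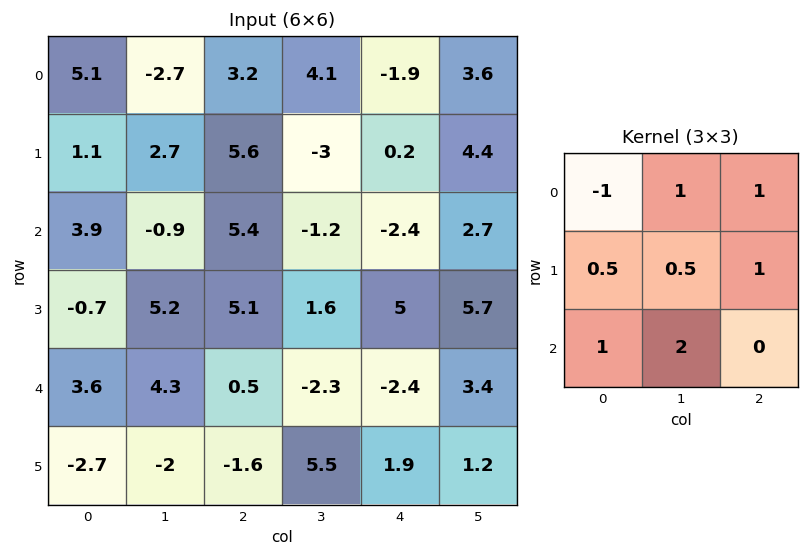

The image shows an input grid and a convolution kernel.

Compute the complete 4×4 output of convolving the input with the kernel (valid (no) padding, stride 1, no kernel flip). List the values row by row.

Output[0,0]: The receptive field on the input at this output position is [5.1 -2.7 3.2 / 1.1 2.7 5.6 / 3.9 -0.9 5.4]. Elementwise product with the kernel and sum: 5.1·-1 + -2.7·1 + 3.2·1 + 1.1·0.5 + 2.7·0.5 + 5.6·1 + 3.9·1 + -0.9·2.

5 21.05 3.5 -5.4
23.8 16.35 -0.4 20.1
20.15 17.15 -4.75 3.4
8.75 -3.6 7.6 19.45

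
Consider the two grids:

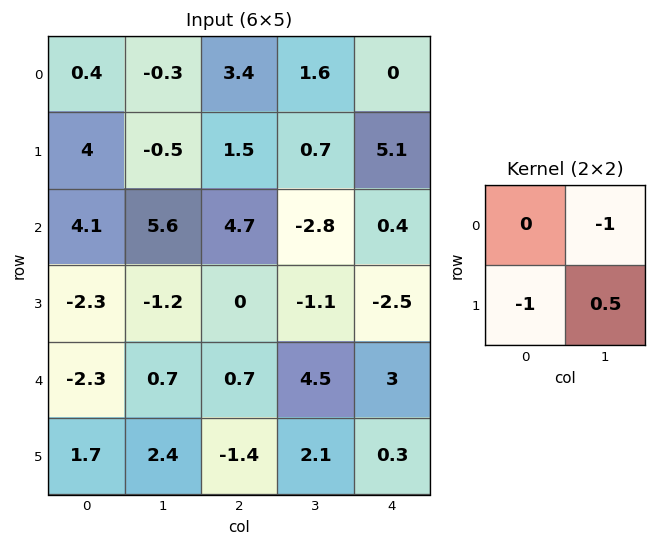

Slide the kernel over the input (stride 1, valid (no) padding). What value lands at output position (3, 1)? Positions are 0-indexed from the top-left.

-0.35

The receptive field on the input at this output position is [-1.2 0 / 0.7 0.7]. Elementwise product with the kernel and sum: 0·-1 + 0.7·-1 + 0.7·0.5.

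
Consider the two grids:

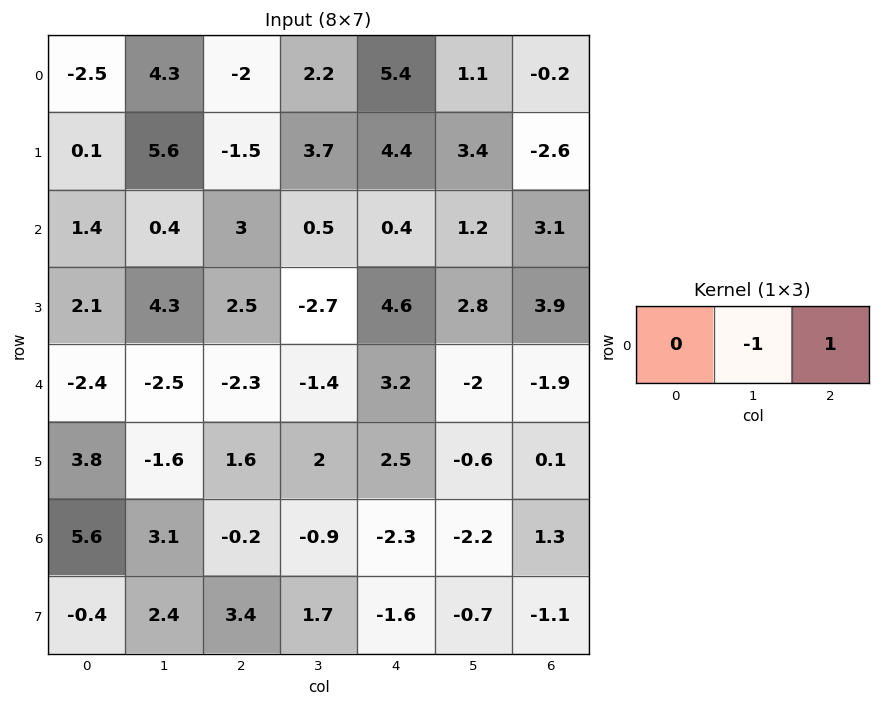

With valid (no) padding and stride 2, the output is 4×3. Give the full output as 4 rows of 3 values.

-6.3 3.2 -1.3
2.6 -0.1 1.9
0.2 4.6 0.1
-3.3 -1.4 3.5

Output[0,0]: The receptive field on the input at this output position is [-2.5 4.3 -2]. Elementwise product with the kernel and sum: 4.3·-1 + -2·1.
Output[0,1]: The receptive field on the input at this output position is [-2 2.2 5.4]. Elementwise product with the kernel and sum: 2.2·-1 + 5.4·1.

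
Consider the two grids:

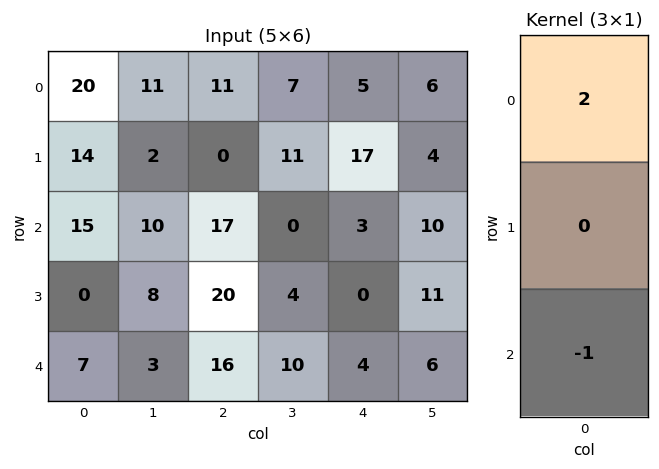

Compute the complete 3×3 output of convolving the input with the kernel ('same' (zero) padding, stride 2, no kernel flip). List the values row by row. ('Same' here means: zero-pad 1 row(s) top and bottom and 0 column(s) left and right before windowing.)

Output[0,0]: The receptive field on the zero-padded input at this output position is [0 / 20 / 14]. Elementwise product with the kernel and sum: 0·2 + 14·-1.
Output[0,1]: The receptive field on the zero-padded input at this output position is [0 / 11 / 0]. Elementwise product with the kernel and sum: 0·2 + 0·-1.

-14 0 -17
28 -20 34
0 40 0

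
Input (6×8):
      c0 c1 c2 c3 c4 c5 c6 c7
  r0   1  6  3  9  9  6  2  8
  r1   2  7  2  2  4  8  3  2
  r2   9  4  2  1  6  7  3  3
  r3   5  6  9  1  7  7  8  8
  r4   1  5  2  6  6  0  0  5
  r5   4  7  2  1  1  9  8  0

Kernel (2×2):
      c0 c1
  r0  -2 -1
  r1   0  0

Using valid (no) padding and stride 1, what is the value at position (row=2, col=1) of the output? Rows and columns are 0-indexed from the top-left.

The receptive field on the input at this output position is [4 2 / 6 9]. Elementwise product with the kernel and sum: 4·-2 + 2·-1.

-10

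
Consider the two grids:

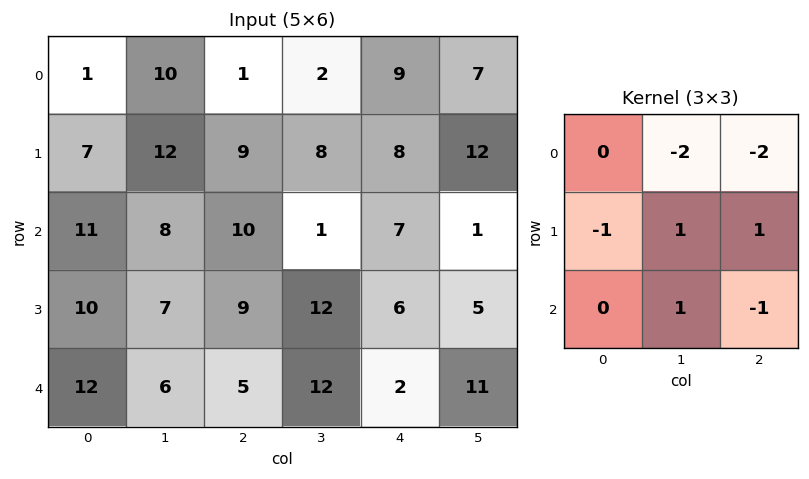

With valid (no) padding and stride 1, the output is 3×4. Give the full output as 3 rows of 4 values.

Output[0,0]: The receptive field on the input at this output position is [1 10 1 / 7 12 9 / 11 8 10]. Elementwise product with the kernel and sum: 10·-2 + 1·-2 + 7·-1 + 12·1 + 9·1 + 8·1 + 10·-1.
Output[0,1]: The receptive field on the input at this output position is [10 1 2 / 12 9 8 / 8 10 1]. Elementwise product with the kernel and sum: 1·-2 + 2·-2 + 12·-1 + 9·1 + 8·1 + 10·1 + 1·-1.

-10 8 -21 -14
-37 -34 -28 -32
-29 -15 3 -26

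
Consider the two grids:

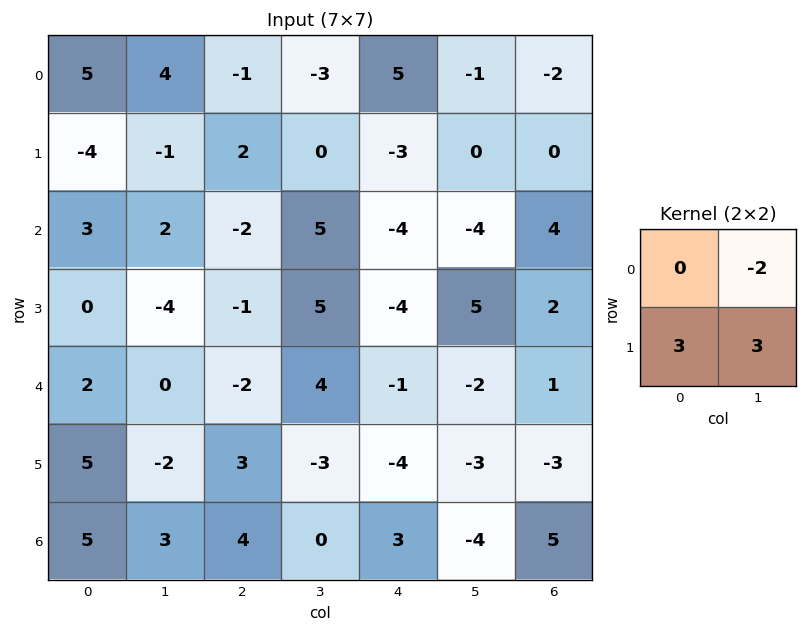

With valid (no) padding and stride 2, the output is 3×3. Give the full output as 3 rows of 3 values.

Output[0,0]: The receptive field on the input at this output position is [5 4 / -4 -1]. Elementwise product with the kernel and sum: 4·-2 + -4·3 + -1·3.

-23 12 -7
-16 2 11
9 -8 -17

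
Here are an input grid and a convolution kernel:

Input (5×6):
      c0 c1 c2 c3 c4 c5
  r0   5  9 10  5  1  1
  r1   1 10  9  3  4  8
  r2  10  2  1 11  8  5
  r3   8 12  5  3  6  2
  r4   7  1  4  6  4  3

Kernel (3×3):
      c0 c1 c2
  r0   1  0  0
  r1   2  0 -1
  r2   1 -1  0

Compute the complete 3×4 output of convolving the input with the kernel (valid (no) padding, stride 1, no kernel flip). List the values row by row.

6 27 14 6
16 10 5 17
27 20 3 17

Output[0,0]: The receptive field on the input at this output position is [5 9 10 / 1 10 9 / 10 2 1]. Elementwise product with the kernel and sum: 5·1 + 1·2 + 9·-1 + 10·1 + 2·-1.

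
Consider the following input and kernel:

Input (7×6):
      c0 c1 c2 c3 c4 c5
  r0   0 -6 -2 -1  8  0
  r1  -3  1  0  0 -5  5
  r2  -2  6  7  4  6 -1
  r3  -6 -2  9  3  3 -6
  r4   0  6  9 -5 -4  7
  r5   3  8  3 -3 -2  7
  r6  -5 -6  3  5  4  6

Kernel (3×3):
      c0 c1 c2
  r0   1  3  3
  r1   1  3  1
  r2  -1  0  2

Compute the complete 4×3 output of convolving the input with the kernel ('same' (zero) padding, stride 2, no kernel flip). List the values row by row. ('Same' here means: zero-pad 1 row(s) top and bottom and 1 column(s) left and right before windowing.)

-4 -14 33
-10 40 6
-2 48 1
12 16 35

Output[0,0]: The receptive field on the zero-padded input at this output position is [0 0 0 / 0 0 -6 / 0 -3 1]. Elementwise product with the kernel and sum: 0·1 + 0·3 + 0·3 + 0·1 + 0·3 + -6·1 + 0·-1 + 1·2.
Output[0,1]: The receptive field on the zero-padded input at this output position is [0 0 0 / -6 -2 -1 / 1 0 0]. Elementwise product with the kernel and sum: 0·1 + 0·3 + 0·3 + -6·1 + -2·3 + -1·1 + 1·-1 + 0·2.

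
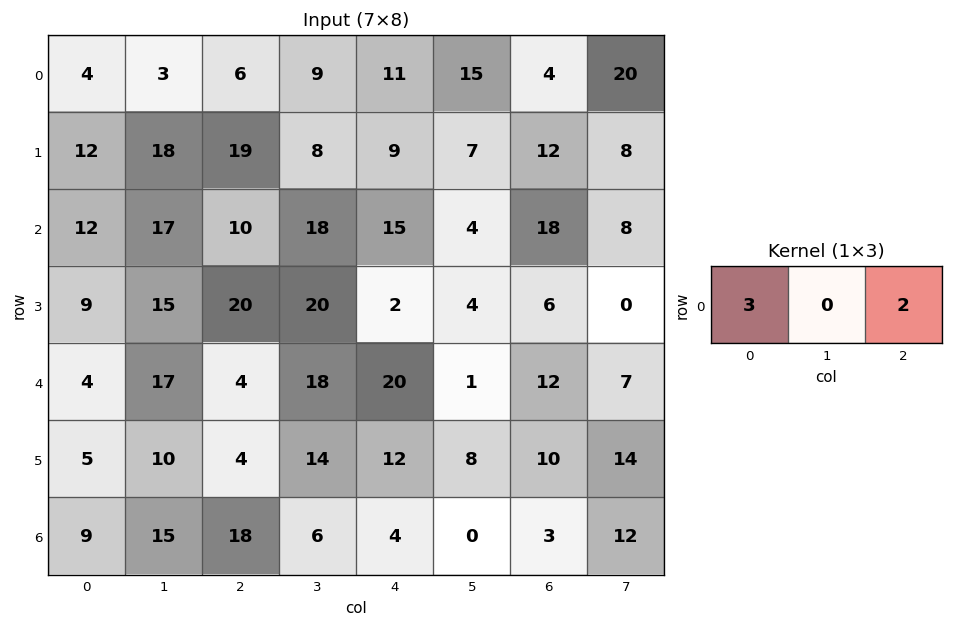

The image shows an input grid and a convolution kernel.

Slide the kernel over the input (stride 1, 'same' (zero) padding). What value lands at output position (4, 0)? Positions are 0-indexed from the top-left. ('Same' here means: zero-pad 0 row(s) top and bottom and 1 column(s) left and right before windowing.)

The receptive field on the zero-padded input at this output position is [0 4 17]. Elementwise product with the kernel and sum: 0·3 + 17·2.

34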